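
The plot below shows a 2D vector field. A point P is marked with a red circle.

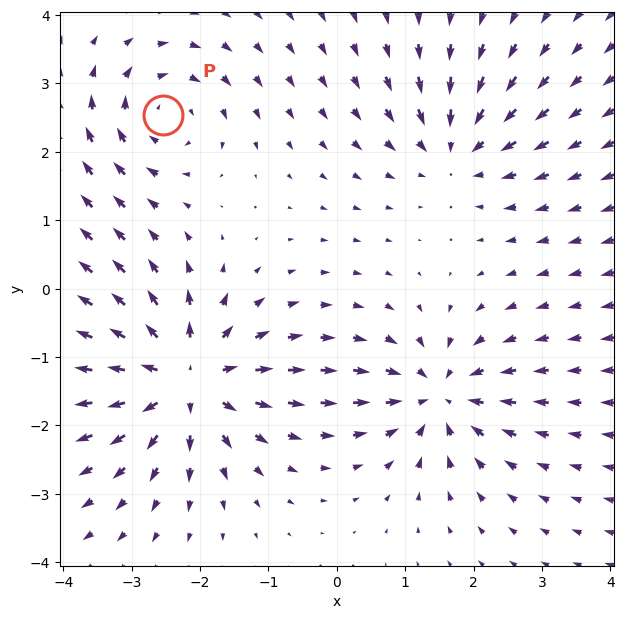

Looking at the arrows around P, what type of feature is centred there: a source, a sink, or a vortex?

At P (-2.5, 2.5) the arrows circulate clockwise. Divergence ≈0, curl about -3 — near-zero divergence with nonzero curl is a vortex.

vortex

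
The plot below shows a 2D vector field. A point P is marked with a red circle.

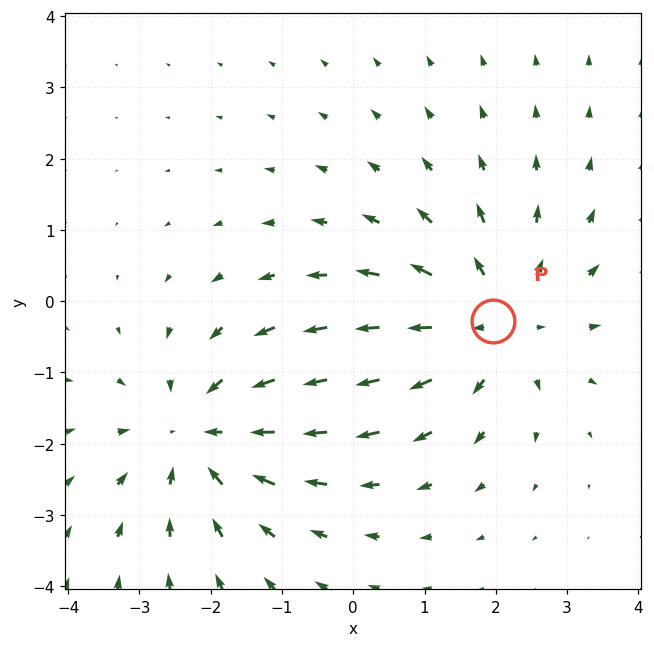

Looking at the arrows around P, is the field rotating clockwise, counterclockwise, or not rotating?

not rotating

Near P at (2.0, -0.3) the arrows show no circulation. The curl there is ≈0.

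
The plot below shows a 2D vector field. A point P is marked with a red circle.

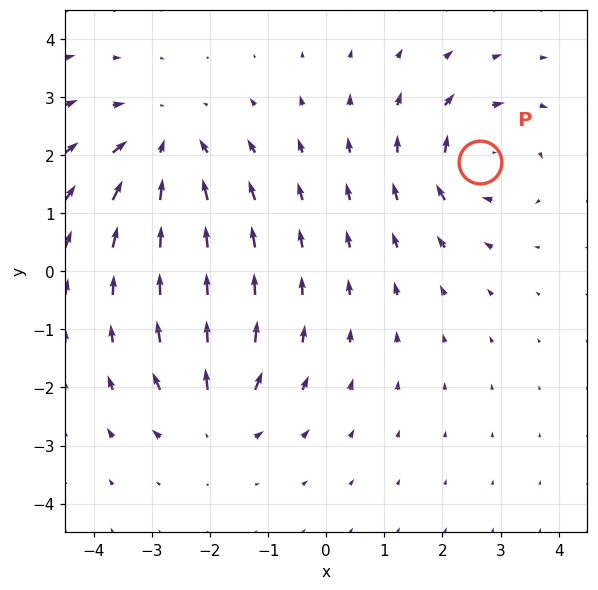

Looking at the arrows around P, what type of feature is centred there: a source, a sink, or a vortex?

vortex

At P (2.6, 1.9) the arrows circulate clockwise. Divergence ≈0, curl about -5 — near-zero divergence with nonzero curl is a vortex.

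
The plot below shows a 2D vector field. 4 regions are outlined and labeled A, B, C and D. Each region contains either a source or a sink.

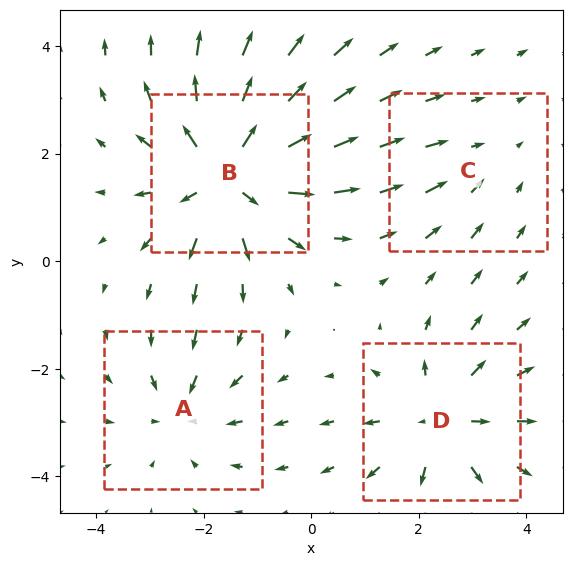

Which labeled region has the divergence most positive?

B

Divergence at each region's feature centre — A: about -3, B: about +7, C: about -2, D: about +5. Region B is most positive.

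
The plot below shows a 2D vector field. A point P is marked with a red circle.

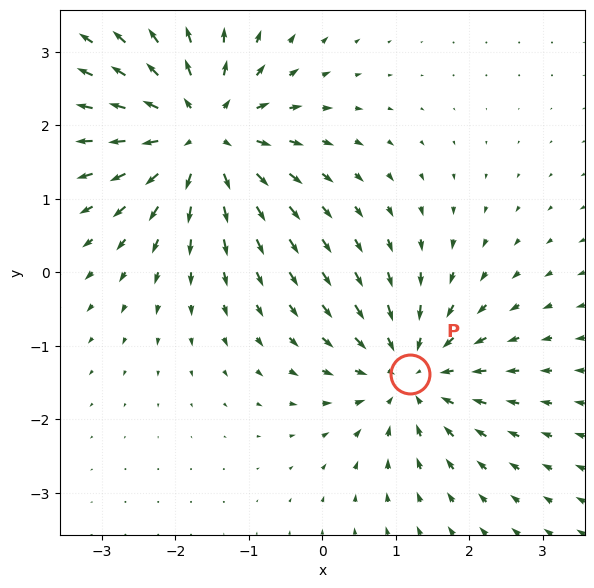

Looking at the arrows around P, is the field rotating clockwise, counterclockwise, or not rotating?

not rotating

Near P at (1.2, -1.4) the arrows show no circulation. The curl there is ≈0.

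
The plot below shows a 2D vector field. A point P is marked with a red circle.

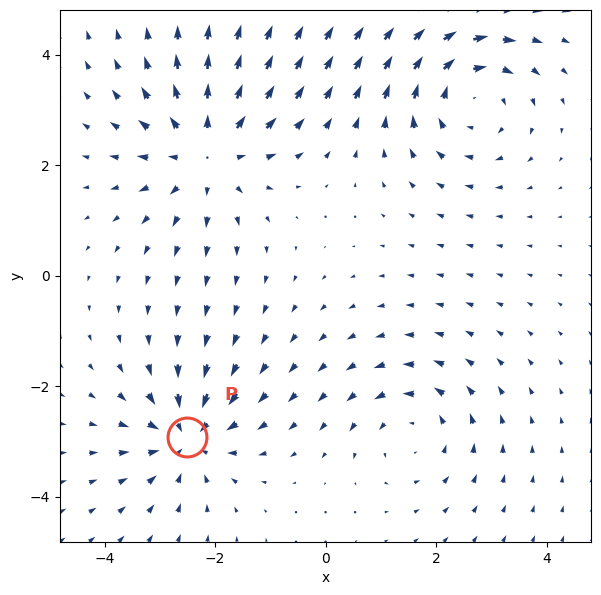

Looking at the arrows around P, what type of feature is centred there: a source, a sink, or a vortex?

At P (-2.5, -2.9) the arrows converge inward. Divergence about -4, curl ≈0 — negative divergence with near-zero curl is a sink.

sink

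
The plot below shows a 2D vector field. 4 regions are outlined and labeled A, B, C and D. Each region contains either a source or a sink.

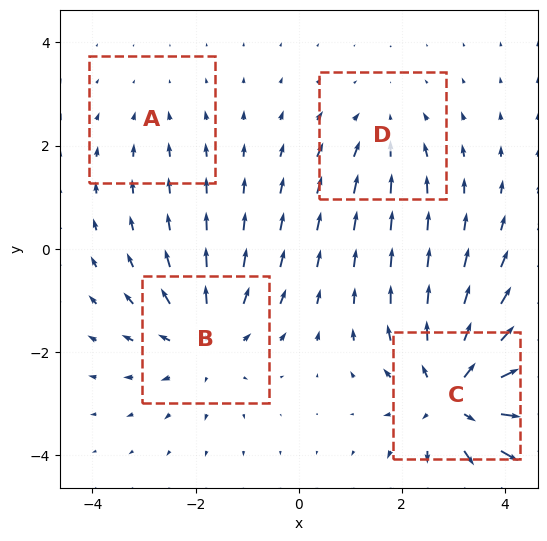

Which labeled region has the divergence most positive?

Divergence at each region's feature centre — A: about -2, B: about +4, C: about +6, D: about -3. Region C is most positive.

C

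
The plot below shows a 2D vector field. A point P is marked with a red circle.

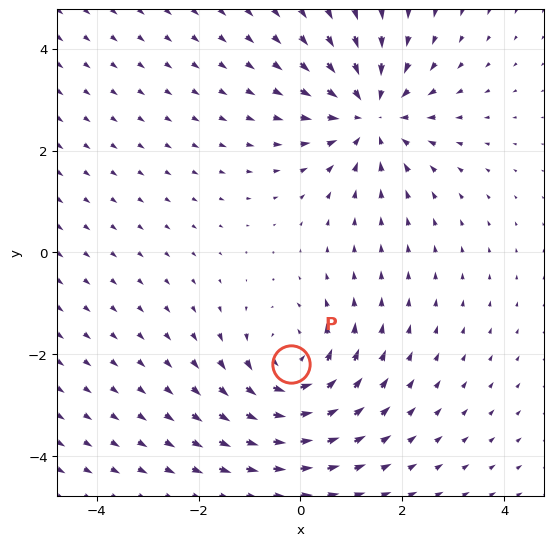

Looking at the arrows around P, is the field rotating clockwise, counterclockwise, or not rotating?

counterclockwise

Near P at (-0.2, -2.2) the arrows circulate counterclockwise. The curl (z-component) there is about +4; positive curl means counterclockwise rotation.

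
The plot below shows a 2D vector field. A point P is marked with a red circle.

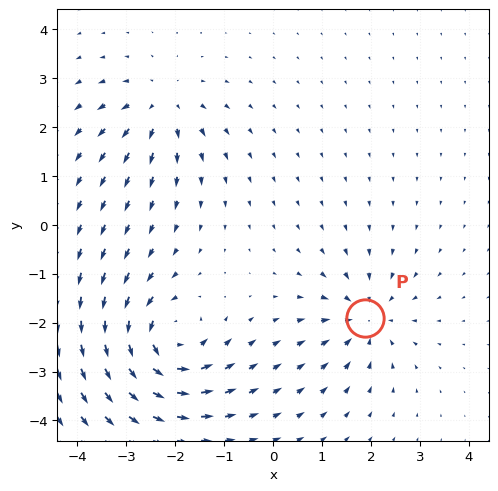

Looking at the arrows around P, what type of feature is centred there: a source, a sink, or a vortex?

At P (1.9, -1.9) the arrows converge inward. Divergence about -4, curl ≈0 — negative divergence with near-zero curl is a sink.

sink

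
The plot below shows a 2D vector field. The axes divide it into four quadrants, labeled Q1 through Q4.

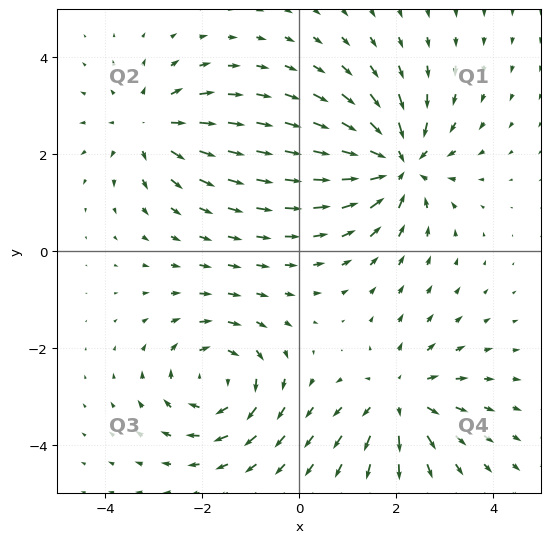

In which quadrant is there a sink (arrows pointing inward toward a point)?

Q1

The sink sits at approximately (2.0, 1.8), which lies in quadrant Q1. The divergence there is about -6, negative as expected for a sink.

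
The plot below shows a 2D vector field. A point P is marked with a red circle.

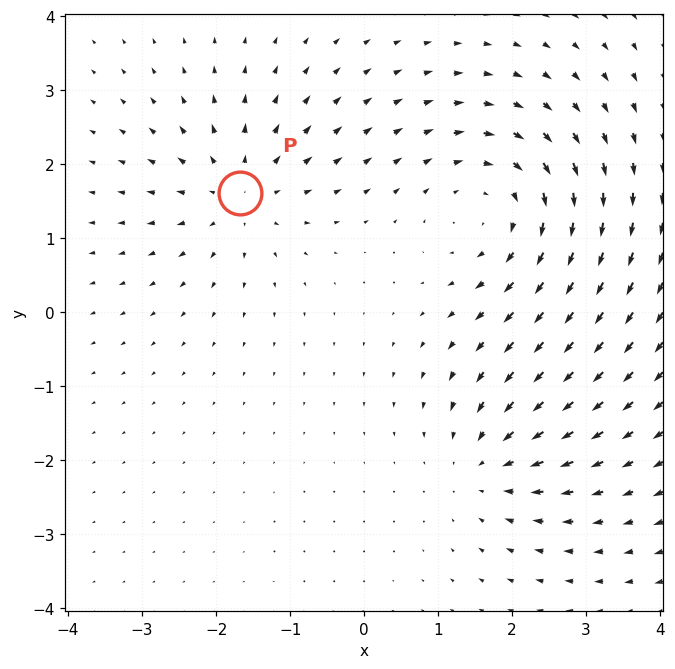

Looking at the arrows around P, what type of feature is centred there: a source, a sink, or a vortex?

At P (-1.7, 1.6) the arrows spread outward. Divergence about +3, curl ≈0 — positive divergence with near-zero curl is a source.

source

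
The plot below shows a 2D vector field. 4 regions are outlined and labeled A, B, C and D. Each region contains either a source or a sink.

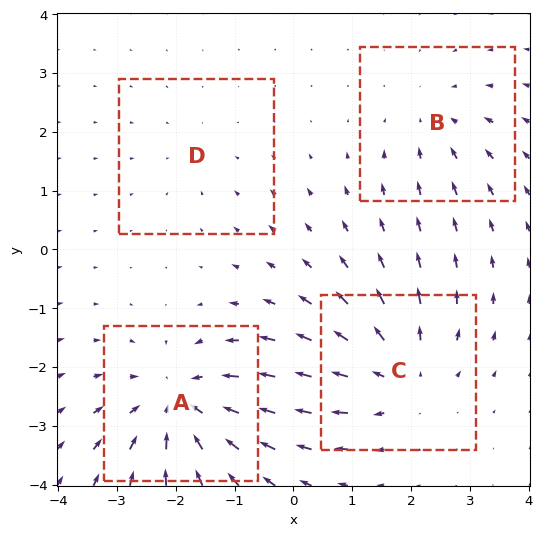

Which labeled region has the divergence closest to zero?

Divergence at each region's feature centre — A: about -6, B: about -3, C: about +5, D: about -2. Region D is closest to zero.

D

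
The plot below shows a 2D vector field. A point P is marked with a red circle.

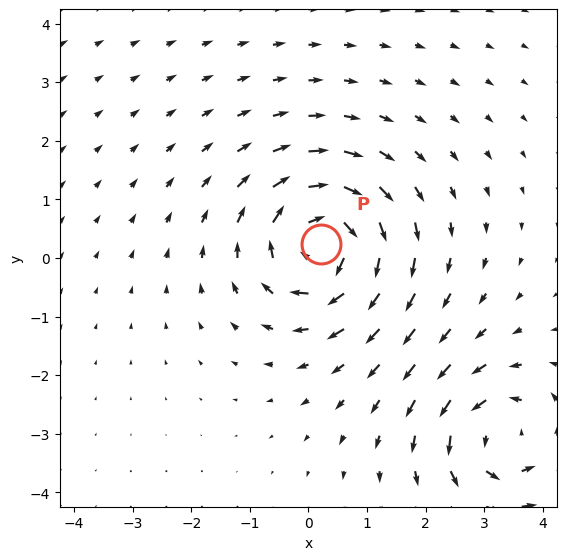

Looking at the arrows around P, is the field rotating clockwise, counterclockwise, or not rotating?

Near P at (0.2, 0.2) the arrows circulate clockwise. The curl (z-component) there is about -4; negative curl means clockwise rotation.

clockwise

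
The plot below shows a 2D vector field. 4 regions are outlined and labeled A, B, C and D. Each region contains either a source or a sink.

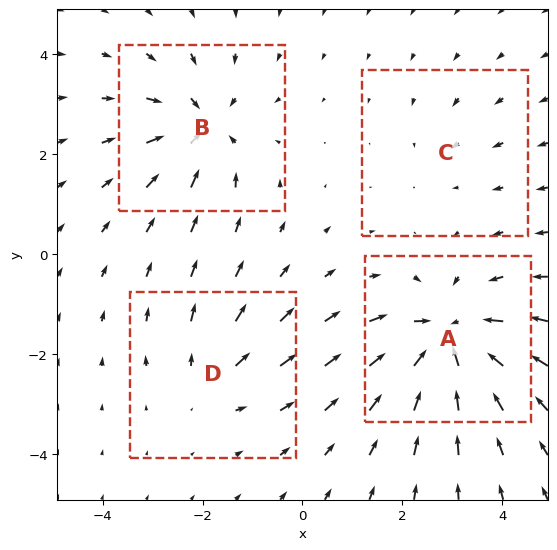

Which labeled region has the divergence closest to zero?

C

Divergence at each region's feature centre — A: about -7, B: about -5, C: about -2, D: about +3. Region C is closest to zero.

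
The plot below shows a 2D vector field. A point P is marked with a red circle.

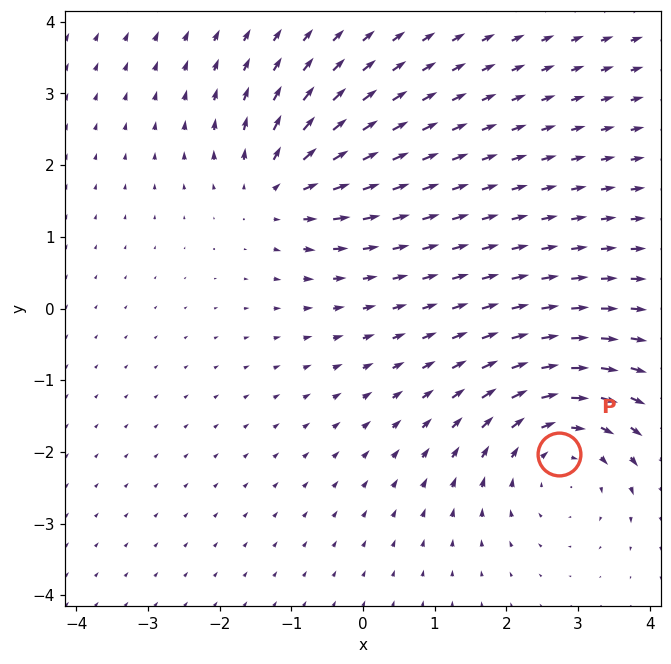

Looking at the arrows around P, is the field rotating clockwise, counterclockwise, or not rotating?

clockwise

Near P at (2.7, -2.0) the arrows circulate clockwise. The curl (z-component) there is about -4; negative curl means clockwise rotation.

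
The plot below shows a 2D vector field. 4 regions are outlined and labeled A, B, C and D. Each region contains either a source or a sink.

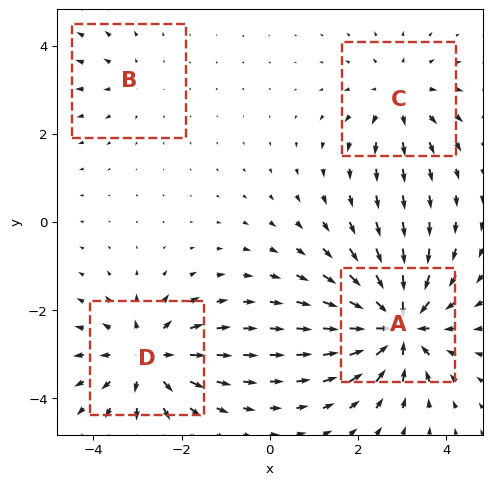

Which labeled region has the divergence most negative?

A

Divergence at each region's feature centre — A: about -7, B: about +2, C: about +3, D: about +5. Region A is most negative.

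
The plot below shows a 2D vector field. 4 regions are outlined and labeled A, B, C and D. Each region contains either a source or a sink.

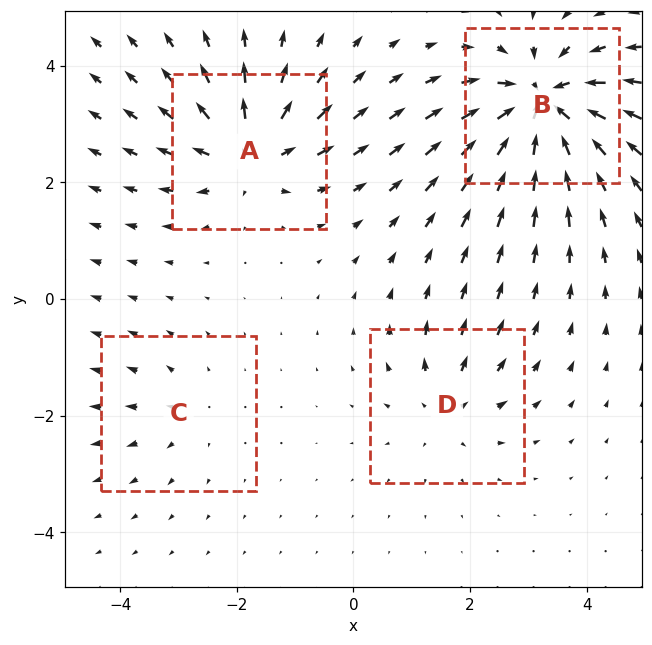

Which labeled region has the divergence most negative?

Divergence at each region's feature centre — A: about +6, B: about -9, C: about +2, D: about +4. Region B is most negative.

B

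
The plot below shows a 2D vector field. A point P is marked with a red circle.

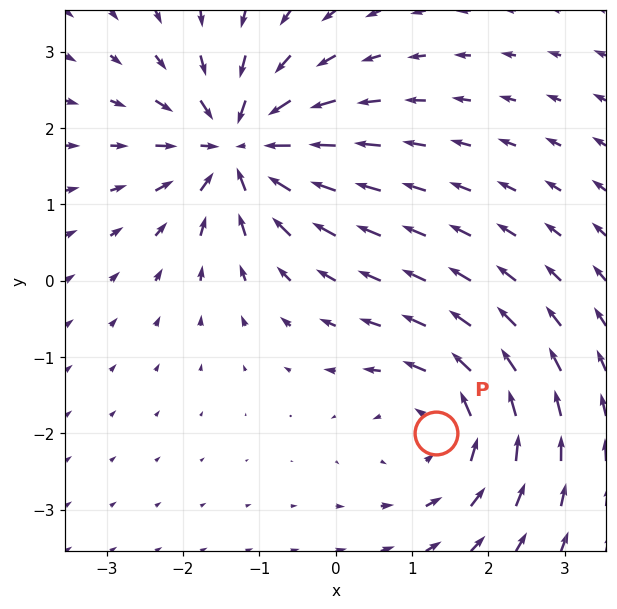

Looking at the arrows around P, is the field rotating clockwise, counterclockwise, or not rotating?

Near P at (1.3, -2.0) the arrows circulate counterclockwise. The curl (z-component) there is about +4; positive curl means counterclockwise rotation.

counterclockwise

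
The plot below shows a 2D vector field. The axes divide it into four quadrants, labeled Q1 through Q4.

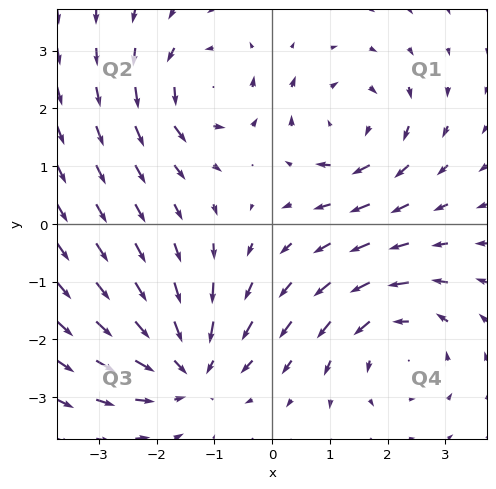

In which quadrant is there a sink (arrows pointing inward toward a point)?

The sink sits at approximately (-1.4, -2.5), which lies in quadrant Q3. The divergence there is about -5, negative as expected for a sink.

Q3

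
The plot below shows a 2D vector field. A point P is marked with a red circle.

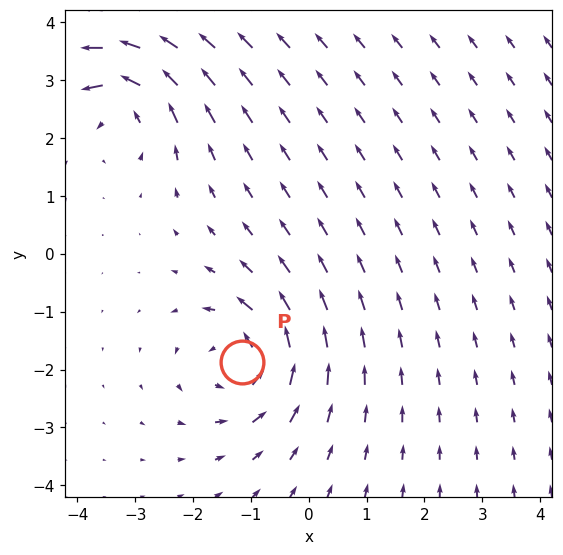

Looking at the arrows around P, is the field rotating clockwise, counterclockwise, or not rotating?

Near P at (-1.2, -1.9) the arrows circulate counterclockwise. The curl (z-component) there is about +5; positive curl means counterclockwise rotation.

counterclockwise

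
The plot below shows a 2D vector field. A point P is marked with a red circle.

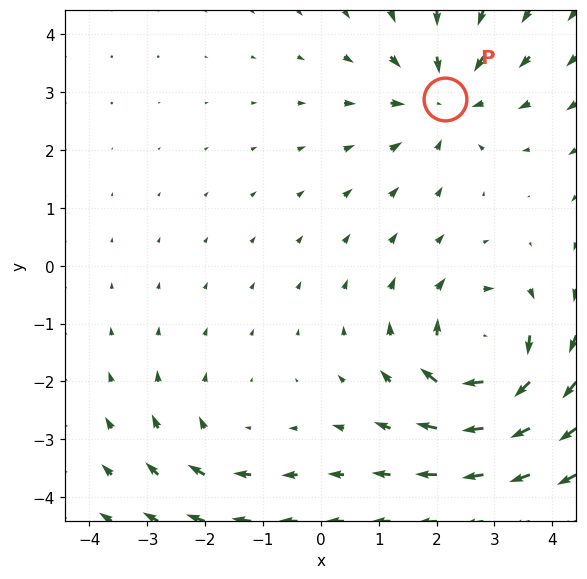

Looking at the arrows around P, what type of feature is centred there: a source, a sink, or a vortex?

At P (2.1, 2.9) the arrows converge inward. Divergence about -4, curl ≈0 — negative divergence with near-zero curl is a sink.

sink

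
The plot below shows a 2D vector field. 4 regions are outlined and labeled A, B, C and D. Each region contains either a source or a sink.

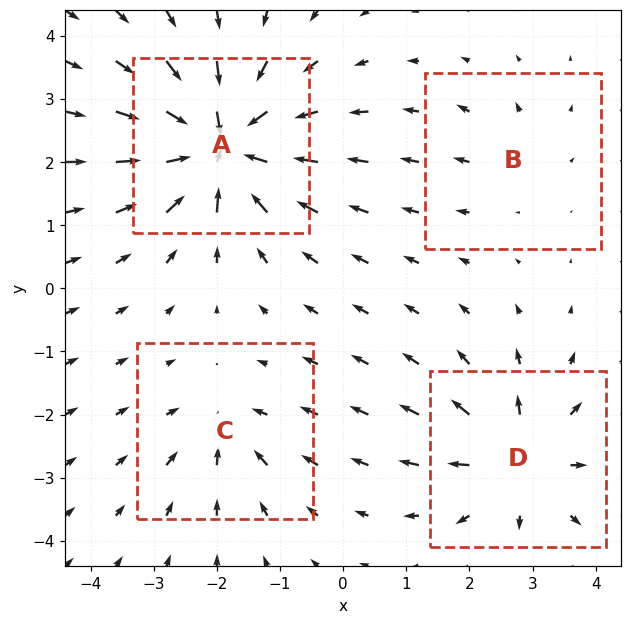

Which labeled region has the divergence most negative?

A

Divergence at each region's feature centre — A: about -9, B: about +2, C: about -4, D: about +6. Region A is most negative.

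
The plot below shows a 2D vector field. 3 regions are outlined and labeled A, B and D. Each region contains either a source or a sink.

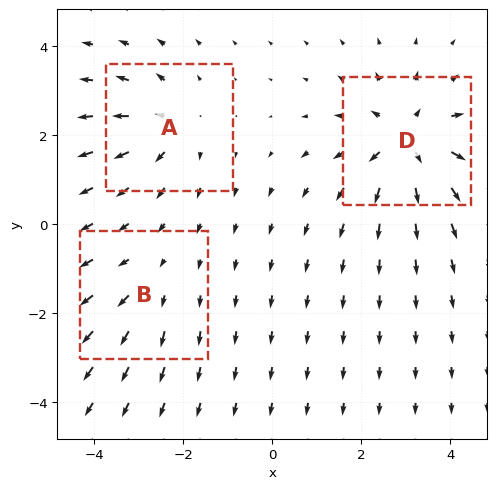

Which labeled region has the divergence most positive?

Divergence at each region's feature centre — A: about +3, B: about +2, D: about +5. Region D is most positive.

D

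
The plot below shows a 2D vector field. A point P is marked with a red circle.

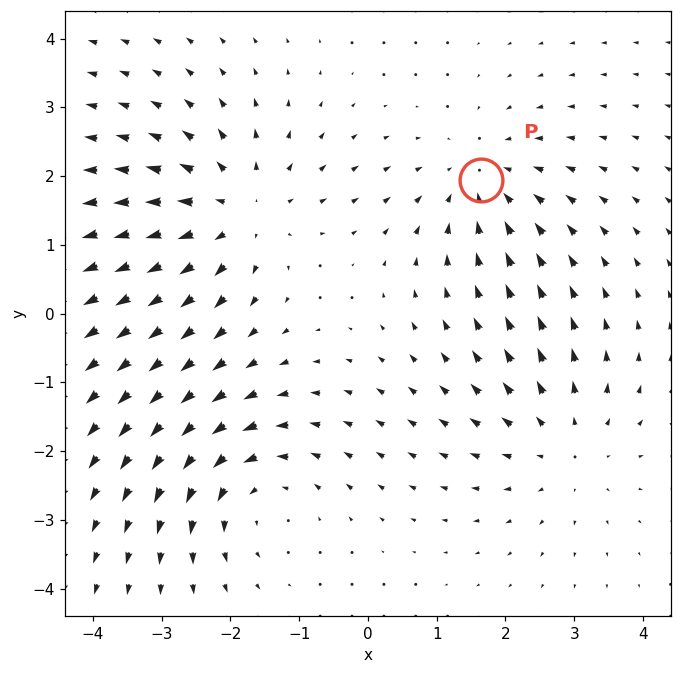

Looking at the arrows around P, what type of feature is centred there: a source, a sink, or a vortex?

sink

At P (1.6, 1.9) the arrows converge inward. Divergence about -3, curl ≈0 — negative divergence with near-zero curl is a sink.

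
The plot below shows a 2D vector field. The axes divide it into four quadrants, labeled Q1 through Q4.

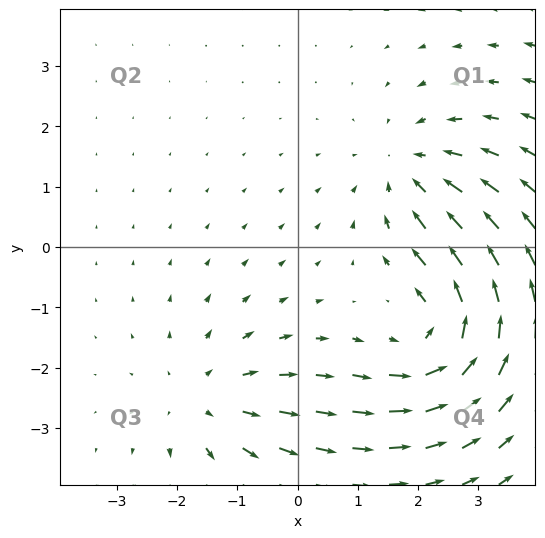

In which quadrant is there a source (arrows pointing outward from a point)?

Q3

The source sits at approximately (-1.5, -2.6), which lies in quadrant Q3. The divergence there is about +3, positive as expected for a source.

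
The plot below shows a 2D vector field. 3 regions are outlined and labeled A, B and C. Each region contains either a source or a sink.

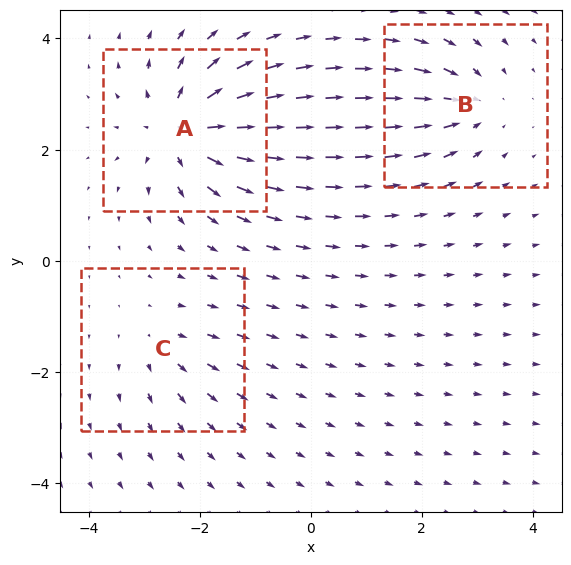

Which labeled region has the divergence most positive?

A

Divergence at each region's feature centre — A: about +6, B: about -4, C: about +3. Region A is most positive.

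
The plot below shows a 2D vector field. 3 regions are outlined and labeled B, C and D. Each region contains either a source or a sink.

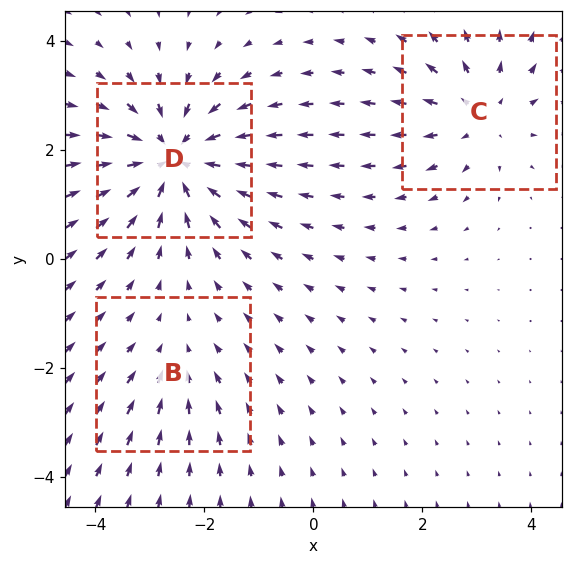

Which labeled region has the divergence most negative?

Divergence at each region's feature centre — B: about -2, C: about +3, D: about -5. Region D is most negative.

D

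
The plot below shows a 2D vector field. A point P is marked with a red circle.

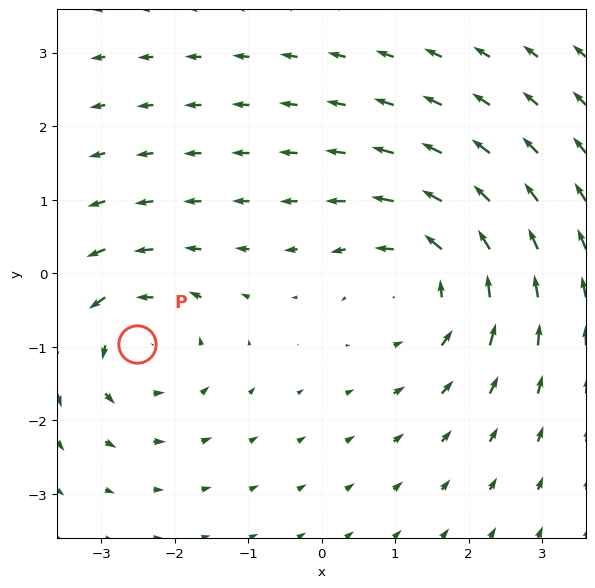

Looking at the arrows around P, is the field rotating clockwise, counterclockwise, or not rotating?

Near P at (-2.5, -1.0) the arrows circulate counterclockwise. The curl (z-component) there is about +3; positive curl means counterclockwise rotation.

counterclockwise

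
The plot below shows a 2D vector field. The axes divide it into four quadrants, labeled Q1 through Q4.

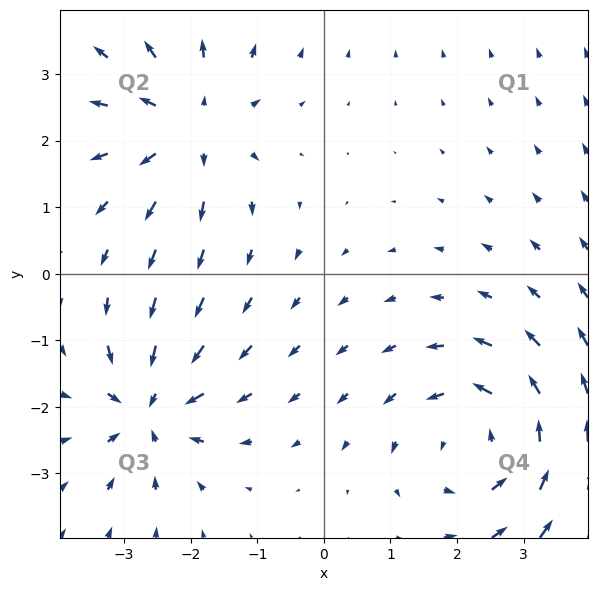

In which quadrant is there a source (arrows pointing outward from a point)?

Q2

The source sits at approximately (-2.0, 2.2), which lies in quadrant Q2. The divergence there is about +3, positive as expected for a source.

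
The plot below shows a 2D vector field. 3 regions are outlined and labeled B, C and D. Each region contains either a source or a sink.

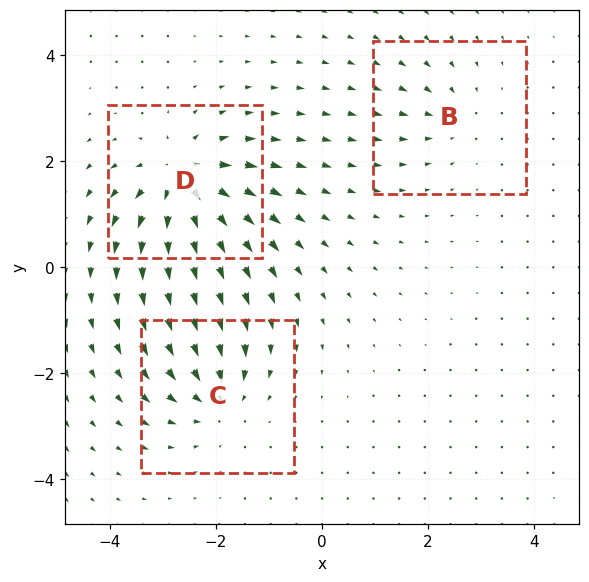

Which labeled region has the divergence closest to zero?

B

Divergence at each region's feature centre — B: about -2, C: about -4, D: about +6. Region B is closest to zero.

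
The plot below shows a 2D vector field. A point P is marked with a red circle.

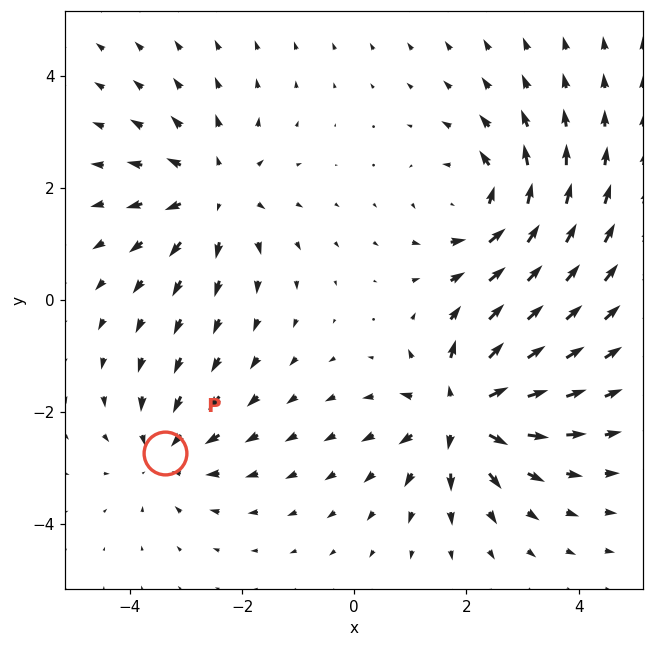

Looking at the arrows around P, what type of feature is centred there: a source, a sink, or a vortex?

At P (-3.4, -2.7) the arrows converge inward. Divergence about -3, curl ≈0 — negative divergence with near-zero curl is a sink.

sink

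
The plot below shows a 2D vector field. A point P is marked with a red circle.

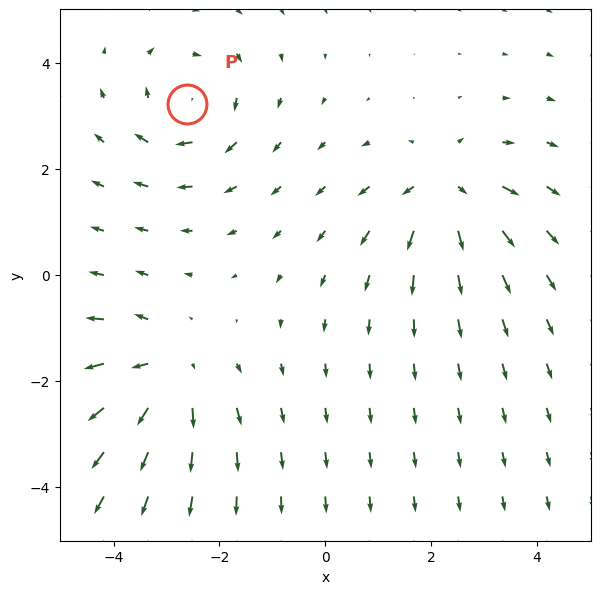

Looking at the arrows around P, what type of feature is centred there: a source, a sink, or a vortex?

vortex

At P (-2.6, 3.2) the arrows circulate clockwise. Divergence ≈0, curl about -4 — near-zero divergence with nonzero curl is a vortex.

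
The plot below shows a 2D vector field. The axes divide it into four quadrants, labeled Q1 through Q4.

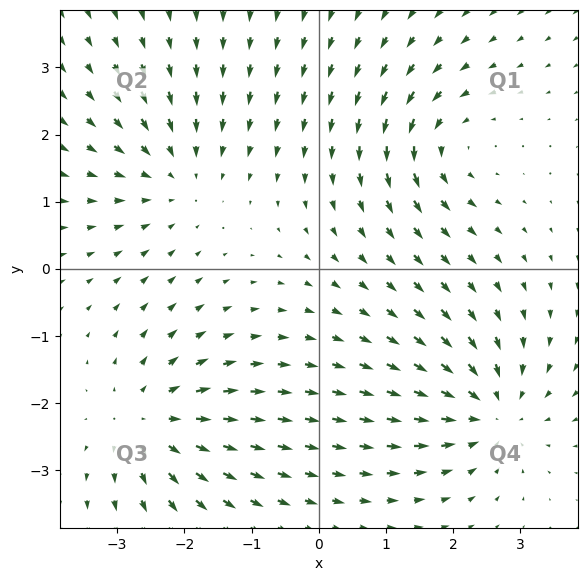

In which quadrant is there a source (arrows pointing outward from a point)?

The source sits at approximately (-2.5, -2.3), which lies in quadrant Q3. The divergence there is about +5, positive as expected for a source.

Q3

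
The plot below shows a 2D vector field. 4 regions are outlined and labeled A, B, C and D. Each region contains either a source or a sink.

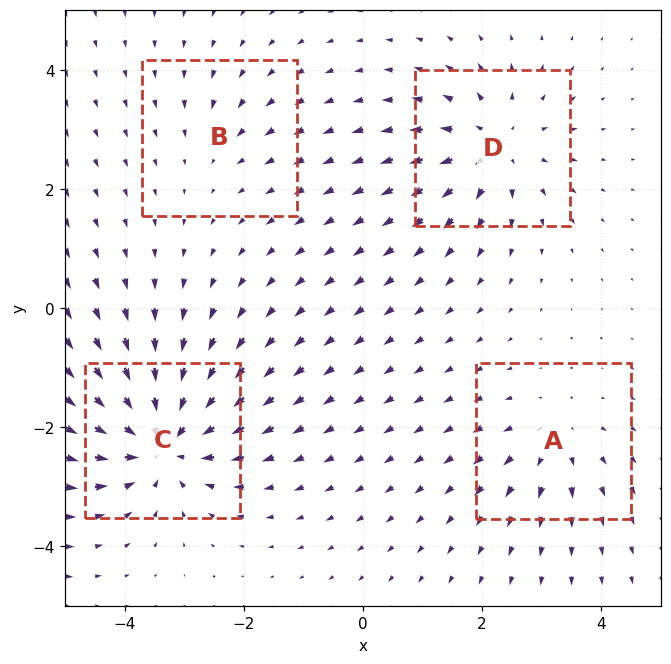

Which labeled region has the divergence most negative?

C

Divergence at each region's feature centre — A: about +4, B: about -2, C: about -8, D: about +5. Region C is most negative.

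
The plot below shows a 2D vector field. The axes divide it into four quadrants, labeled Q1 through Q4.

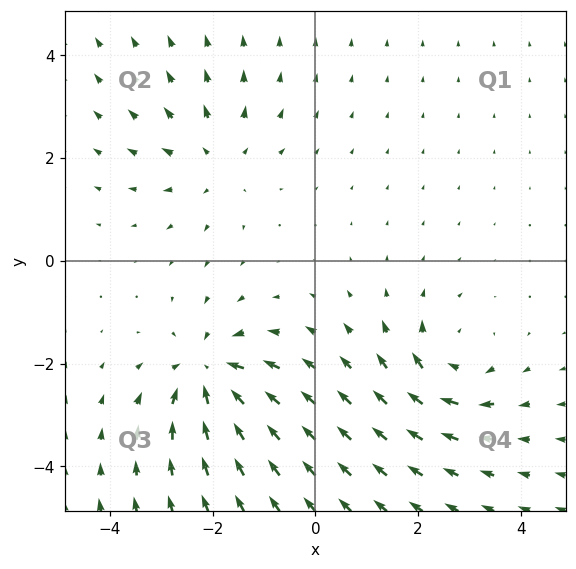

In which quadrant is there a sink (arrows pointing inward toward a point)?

The sink sits at approximately (-2.1, -2.2), which lies in quadrant Q3. The divergence there is about -5, negative as expected for a sink.

Q3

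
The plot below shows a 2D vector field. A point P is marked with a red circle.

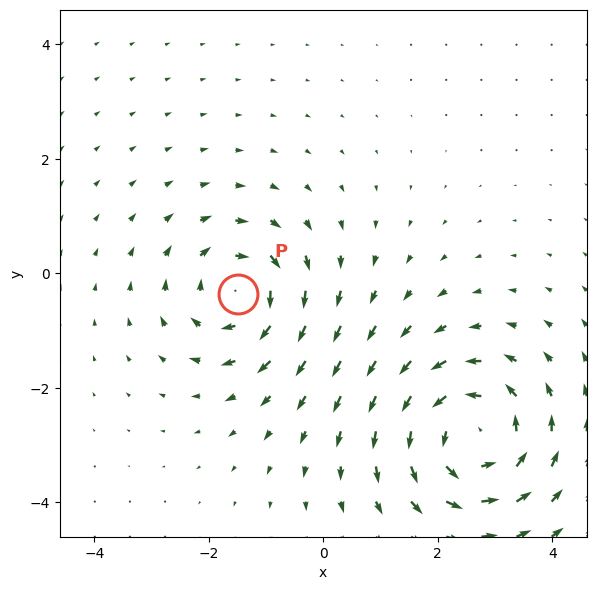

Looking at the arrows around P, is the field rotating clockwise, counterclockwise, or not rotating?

Near P at (-1.5, -0.4) the arrows circulate clockwise. The curl (z-component) there is about -4; negative curl means clockwise rotation.

clockwise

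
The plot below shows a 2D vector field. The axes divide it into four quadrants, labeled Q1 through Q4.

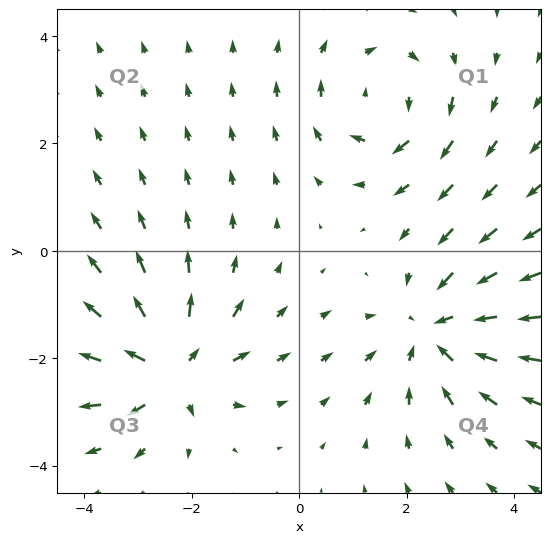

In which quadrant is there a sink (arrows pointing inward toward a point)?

Q4

The sink sits at approximately (2.5, -1.5), which lies in quadrant Q4. The divergence there is about -3, negative as expected for a sink.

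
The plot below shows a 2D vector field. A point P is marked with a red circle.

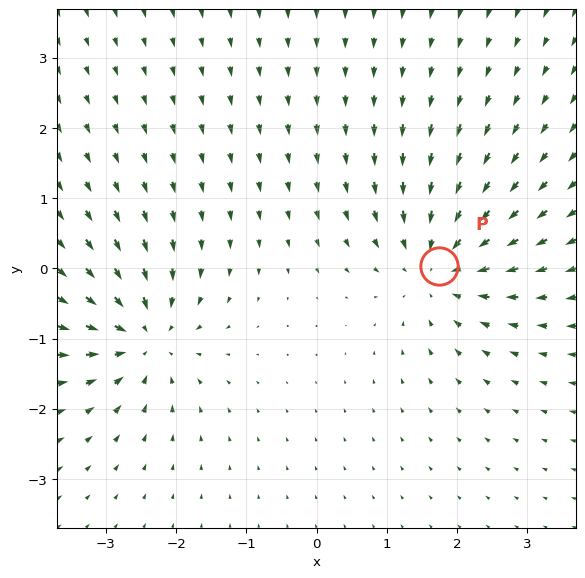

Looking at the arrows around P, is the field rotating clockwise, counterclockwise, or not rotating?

Near P at (1.7, 0.0) the arrows show no circulation. The curl there is ≈0.

not rotating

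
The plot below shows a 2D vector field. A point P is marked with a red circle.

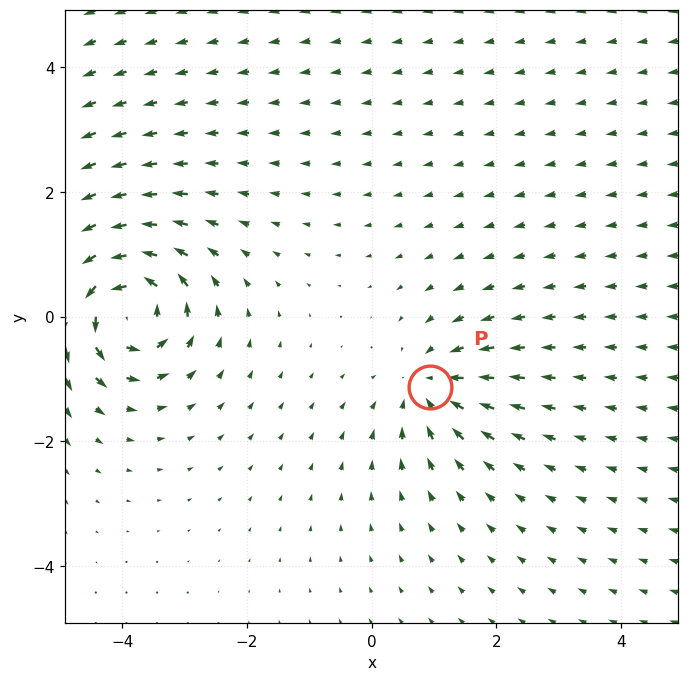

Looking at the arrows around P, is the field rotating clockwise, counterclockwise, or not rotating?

not rotating

Near P at (0.9, -1.1) the arrows show no circulation. The curl there is ≈0.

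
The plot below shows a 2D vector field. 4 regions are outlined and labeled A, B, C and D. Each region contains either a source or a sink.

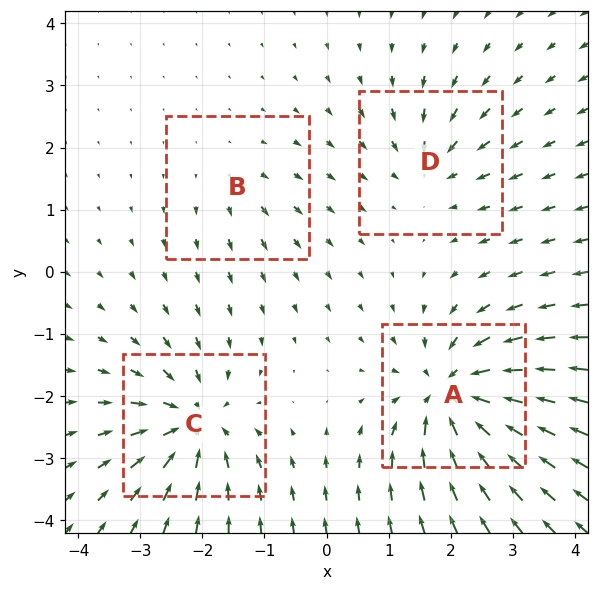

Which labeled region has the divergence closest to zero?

Divergence at each region's feature centre — A: about -8, B: about +2, C: about -7, D: about -4. Region B is closest to zero.

B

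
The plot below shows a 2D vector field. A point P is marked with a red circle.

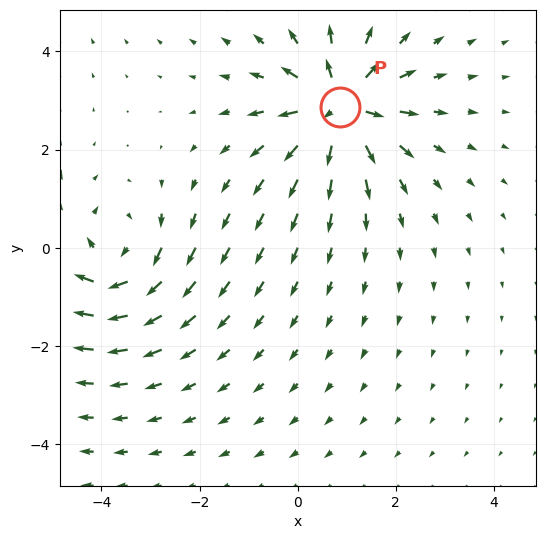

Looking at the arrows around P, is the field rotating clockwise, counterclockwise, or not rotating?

not rotating

Near P at (0.9, 2.9) the arrows show no circulation. The curl there is ≈0.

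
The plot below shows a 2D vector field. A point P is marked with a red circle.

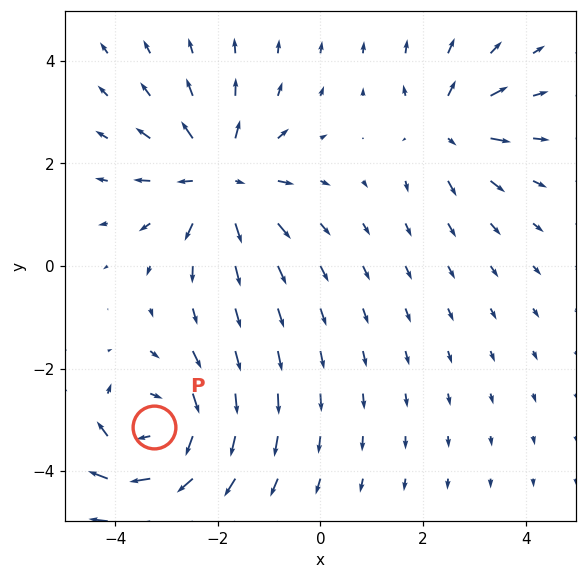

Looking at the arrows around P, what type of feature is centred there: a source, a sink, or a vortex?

vortex

At P (-3.2, -3.1) the arrows circulate clockwise. Divergence ≈0, curl about -6 — near-zero divergence with nonzero curl is a vortex.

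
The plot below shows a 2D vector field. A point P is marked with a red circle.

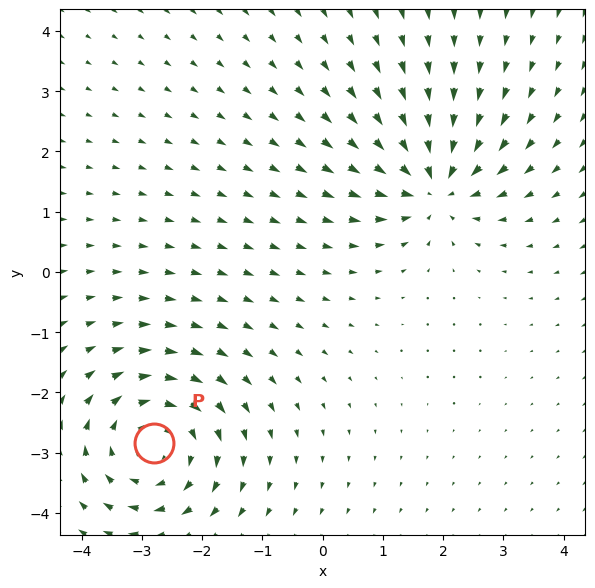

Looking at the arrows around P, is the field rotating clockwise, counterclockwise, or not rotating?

clockwise

Near P at (-2.8, -2.8) the arrows circulate clockwise. The curl (z-component) there is about -4; negative curl means clockwise rotation.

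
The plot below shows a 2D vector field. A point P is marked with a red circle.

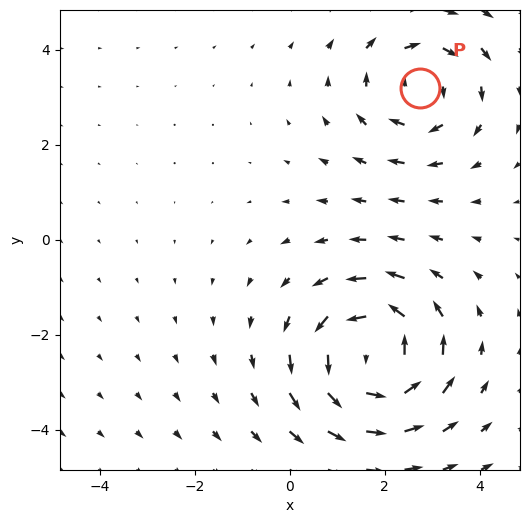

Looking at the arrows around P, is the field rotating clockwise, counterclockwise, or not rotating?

clockwise

Near P at (2.8, 3.2) the arrows circulate clockwise. The curl (z-component) there is about -3; negative curl means clockwise rotation.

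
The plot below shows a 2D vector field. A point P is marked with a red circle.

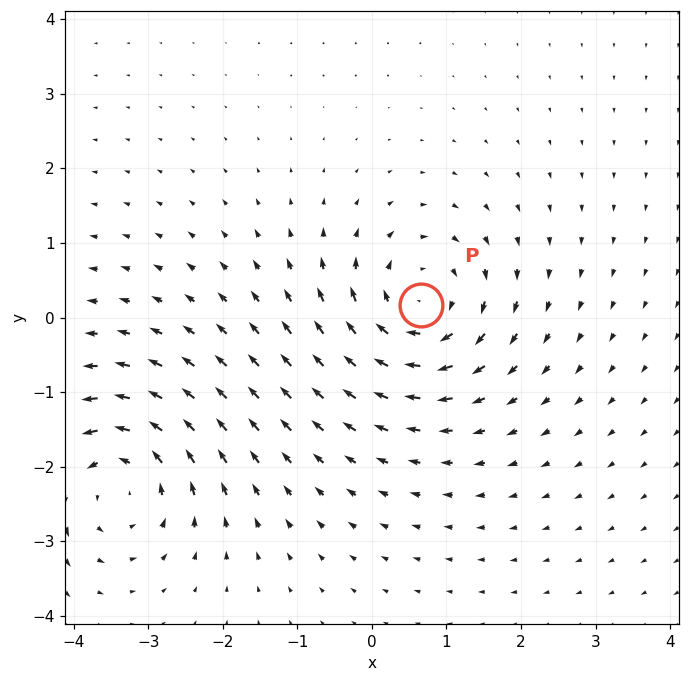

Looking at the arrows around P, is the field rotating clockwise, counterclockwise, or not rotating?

Near P at (0.7, 0.2) the arrows circulate clockwise. The curl (z-component) there is about -5; negative curl means clockwise rotation.

clockwise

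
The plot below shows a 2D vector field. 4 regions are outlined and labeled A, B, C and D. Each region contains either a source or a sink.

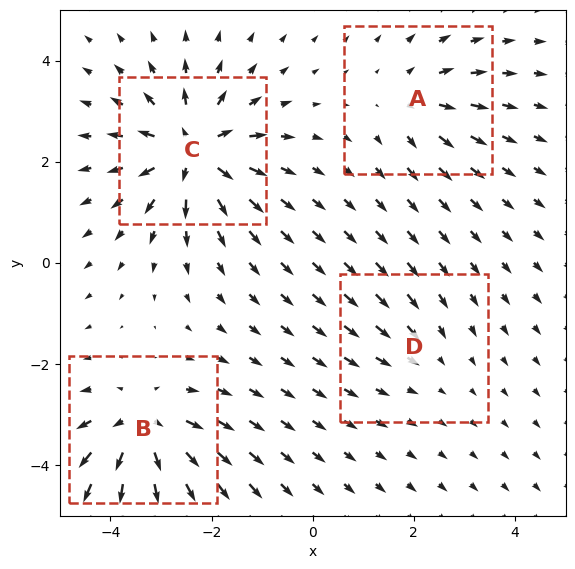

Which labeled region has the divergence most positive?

Divergence at each region's feature centre — A: about +4, B: about +6, C: about +8, D: about -2. Region C is most positive.

C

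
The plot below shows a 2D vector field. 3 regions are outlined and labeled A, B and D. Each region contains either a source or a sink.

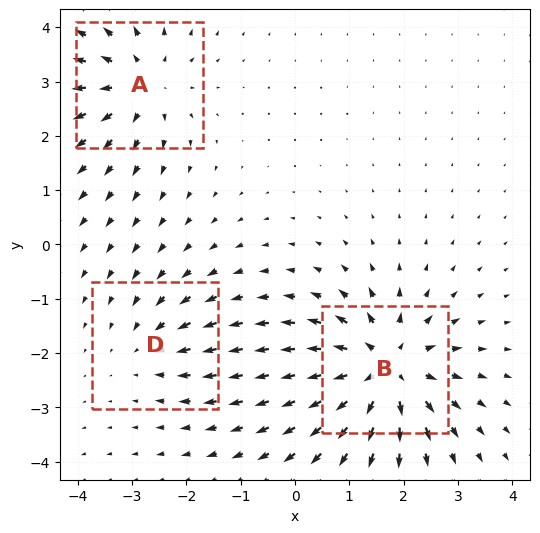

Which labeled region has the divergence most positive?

B

Divergence at each region's feature centre — A: about +4, B: about +5, D: about -2. Region B is most positive.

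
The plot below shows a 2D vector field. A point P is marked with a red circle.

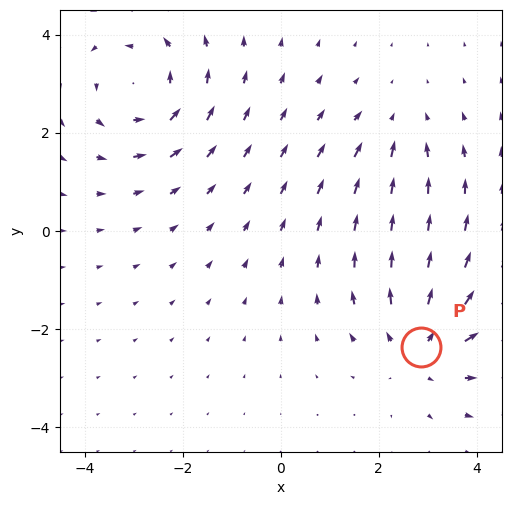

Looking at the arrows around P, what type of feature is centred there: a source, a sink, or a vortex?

source

At P (2.9, -2.4) the arrows spread outward. Divergence about +4, curl ≈0 — positive divergence with near-zero curl is a source.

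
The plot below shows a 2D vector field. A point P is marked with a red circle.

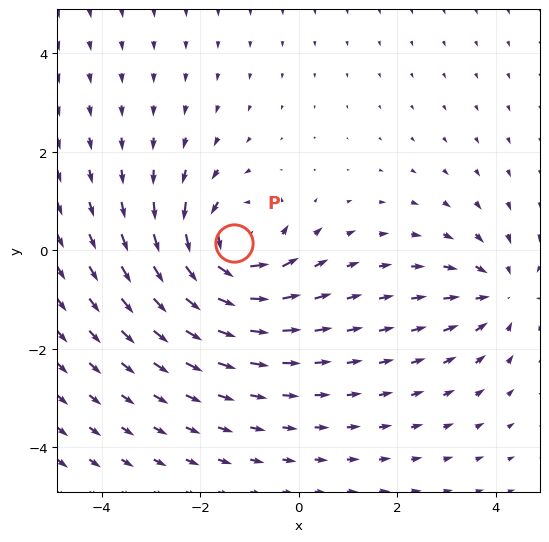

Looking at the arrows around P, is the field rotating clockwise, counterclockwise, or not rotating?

Near P at (-1.3, 0.2) the arrows circulate counterclockwise. The curl (z-component) there is about +5; positive curl means counterclockwise rotation.

counterclockwise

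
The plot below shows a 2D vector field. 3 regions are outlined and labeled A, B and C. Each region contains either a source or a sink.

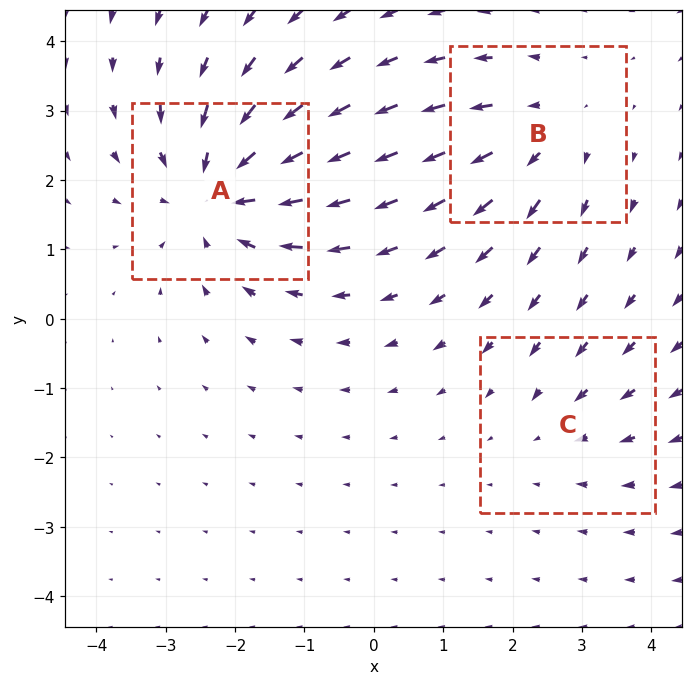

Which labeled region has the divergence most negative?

A

Divergence at each region's feature centre — A: about -4, B: about +3, C: about -2. Region A is most negative.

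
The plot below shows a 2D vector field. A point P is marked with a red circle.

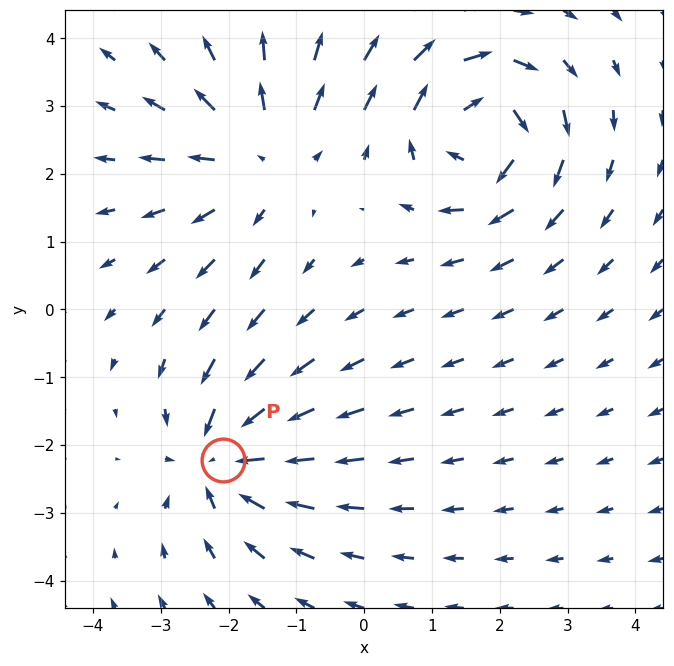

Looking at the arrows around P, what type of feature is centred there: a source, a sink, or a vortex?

sink

At P (-2.1, -2.2) the arrows converge inward. Divergence about -5, curl ≈0 — negative divergence with near-zero curl is a sink.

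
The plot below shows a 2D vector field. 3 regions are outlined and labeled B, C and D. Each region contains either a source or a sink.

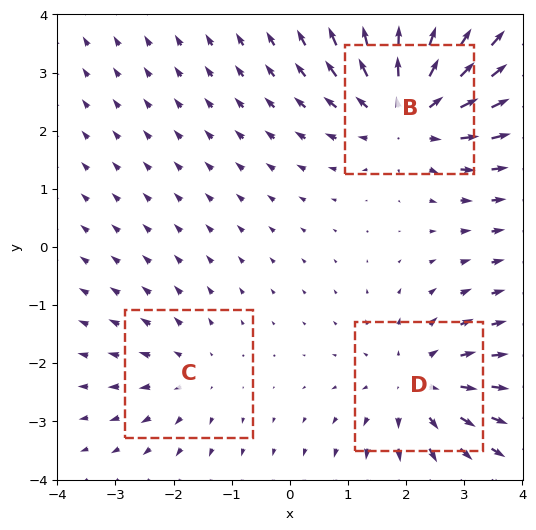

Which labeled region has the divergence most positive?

B

Divergence at each region's feature centre — B: about +4, C: about +2, D: about +3. Region B is most positive.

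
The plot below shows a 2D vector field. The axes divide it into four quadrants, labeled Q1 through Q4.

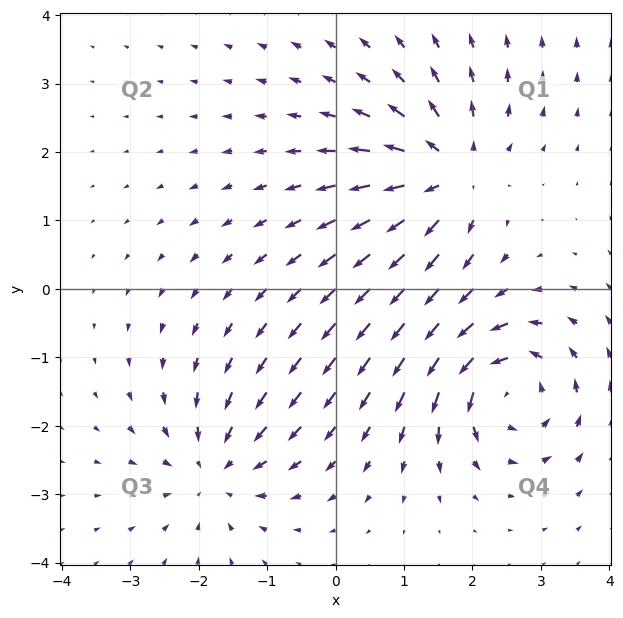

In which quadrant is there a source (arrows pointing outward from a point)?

The source sits at approximately (1.6, 1.7), which lies in quadrant Q1. The divergence there is about +6, positive as expected for a source.

Q1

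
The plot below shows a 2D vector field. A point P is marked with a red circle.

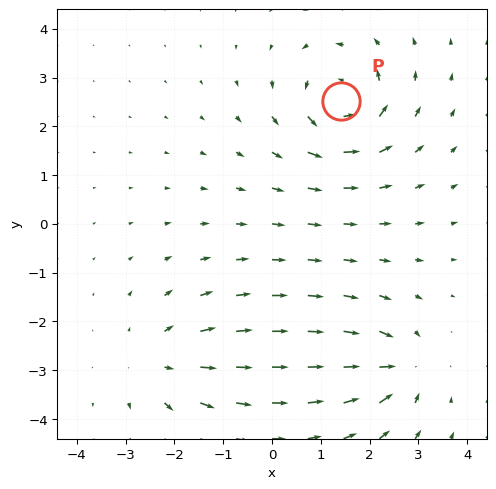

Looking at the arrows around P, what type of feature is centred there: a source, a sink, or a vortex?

vortex

At P (1.4, 2.5) the arrows circulate counterclockwise. Divergence ≈0, curl about +6 — near-zero divergence with nonzero curl is a vortex.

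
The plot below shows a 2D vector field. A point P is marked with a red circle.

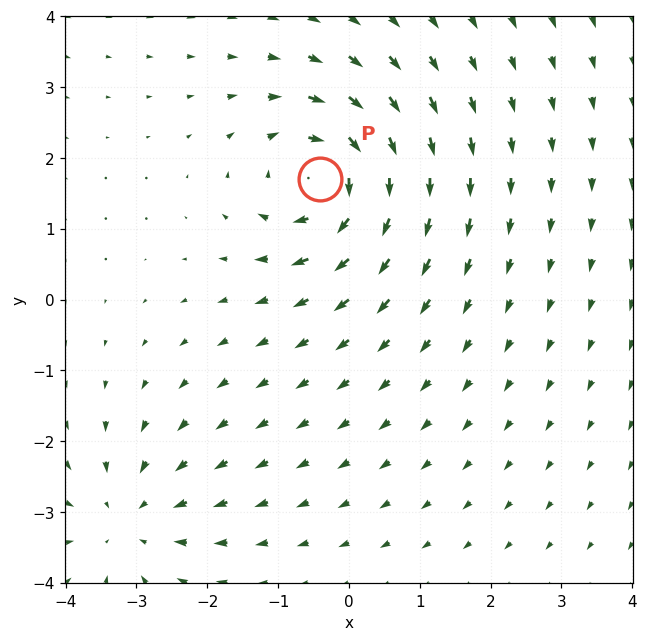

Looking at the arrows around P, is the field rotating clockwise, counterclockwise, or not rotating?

Near P at (-0.4, 1.7) the arrows circulate clockwise. The curl (z-component) there is about -6; negative curl means clockwise rotation.

clockwise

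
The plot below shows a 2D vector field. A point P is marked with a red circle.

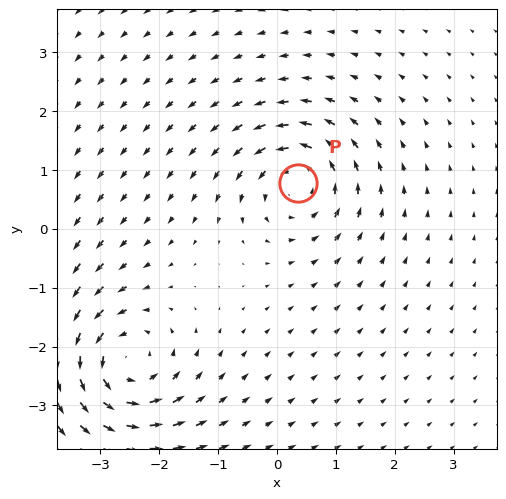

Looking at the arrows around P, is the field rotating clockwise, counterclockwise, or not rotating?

Near P at (0.4, 0.8) the arrows circulate counterclockwise. The curl (z-component) there is about +4; positive curl means counterclockwise rotation.

counterclockwise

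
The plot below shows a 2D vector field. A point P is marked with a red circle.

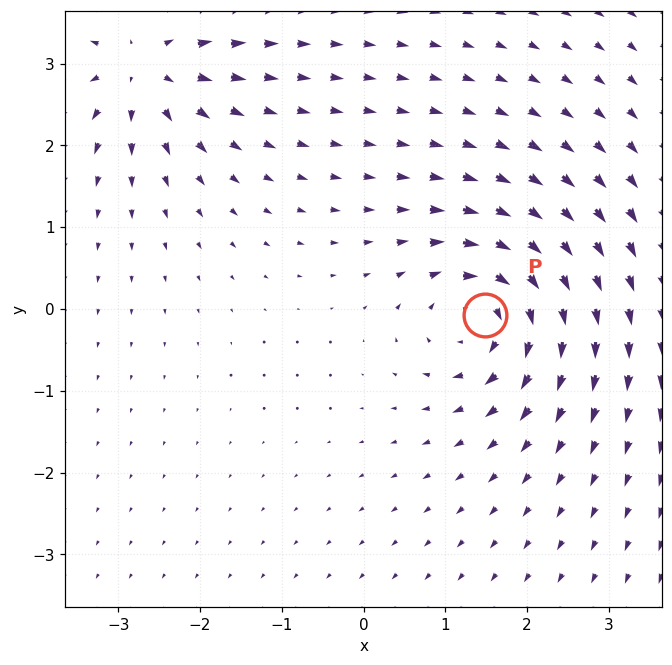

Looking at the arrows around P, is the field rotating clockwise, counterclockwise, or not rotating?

clockwise

Near P at (1.5, -0.1) the arrows circulate clockwise. The curl (z-component) there is about -5; negative curl means clockwise rotation.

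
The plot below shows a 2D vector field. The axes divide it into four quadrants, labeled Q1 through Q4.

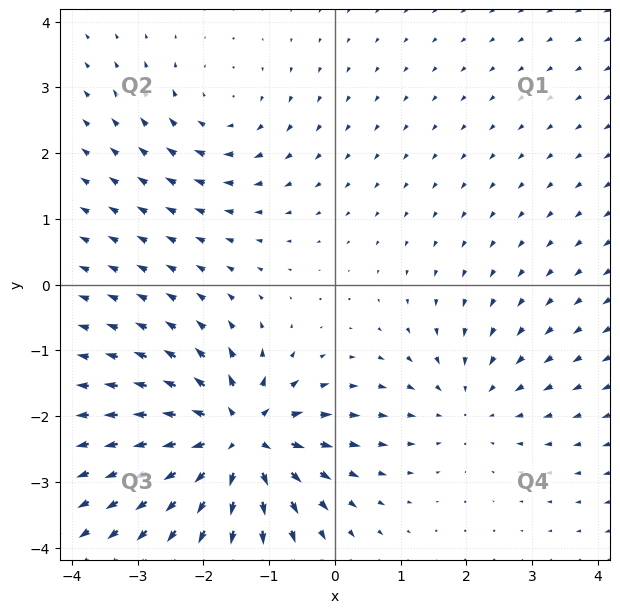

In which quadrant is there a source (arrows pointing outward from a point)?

Q3

The source sits at approximately (-1.5, -2.3), which lies in quadrant Q3. The divergence there is about +7, positive as expected for a source.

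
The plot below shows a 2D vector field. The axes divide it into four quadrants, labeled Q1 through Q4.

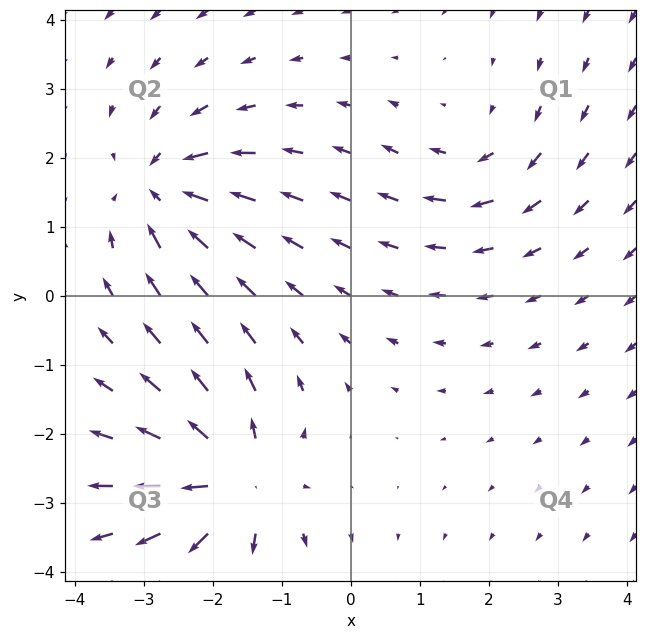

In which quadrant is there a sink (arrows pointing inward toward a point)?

Q2

The sink sits at approximately (-2.7, 1.5), which lies in quadrant Q2. The divergence there is about -4, negative as expected for a sink.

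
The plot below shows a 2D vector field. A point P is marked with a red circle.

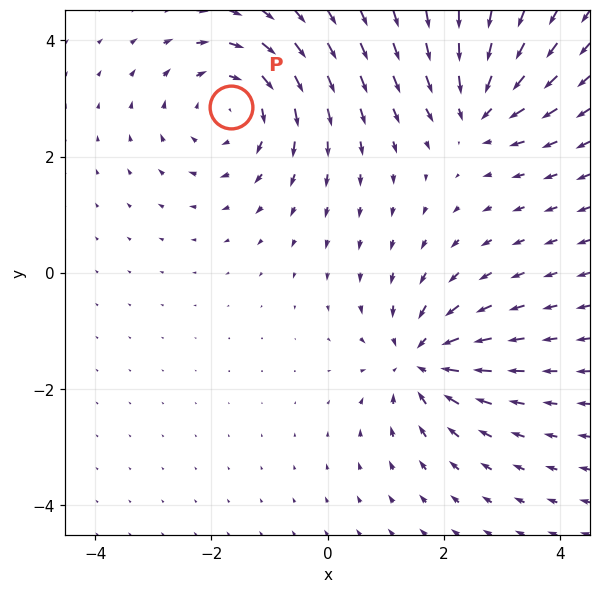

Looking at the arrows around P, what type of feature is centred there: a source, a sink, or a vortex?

vortex

At P (-1.7, 2.8) the arrows circulate clockwise. Divergence ≈0, curl about -4 — near-zero divergence with nonzero curl is a vortex.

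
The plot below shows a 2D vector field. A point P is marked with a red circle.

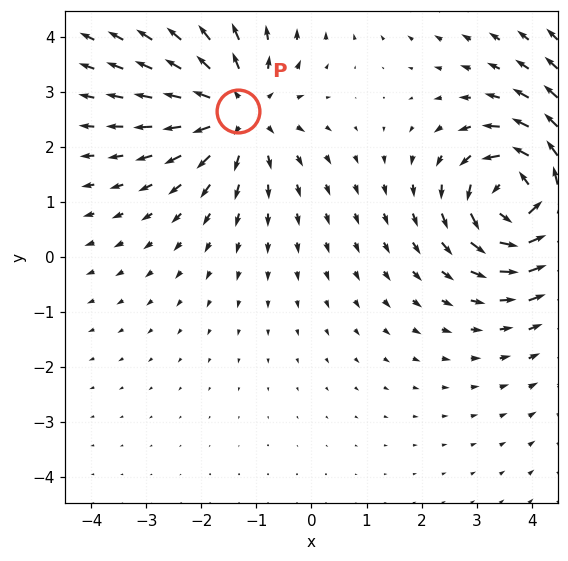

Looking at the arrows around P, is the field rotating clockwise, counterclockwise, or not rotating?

Near P at (-1.3, 2.7) the arrows show no circulation. The curl there is ≈0.

not rotating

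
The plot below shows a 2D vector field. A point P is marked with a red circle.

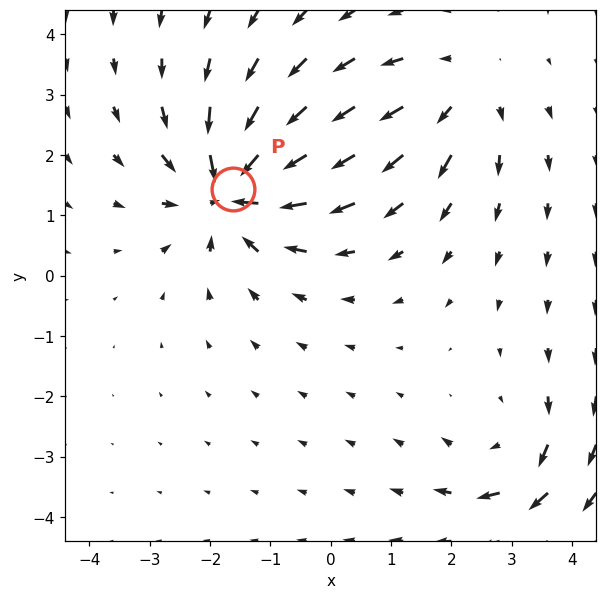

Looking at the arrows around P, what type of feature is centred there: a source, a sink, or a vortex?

sink

At P (-1.6, 1.4) the arrows converge inward. Divergence about -6, curl ≈0 — negative divergence with near-zero curl is a sink.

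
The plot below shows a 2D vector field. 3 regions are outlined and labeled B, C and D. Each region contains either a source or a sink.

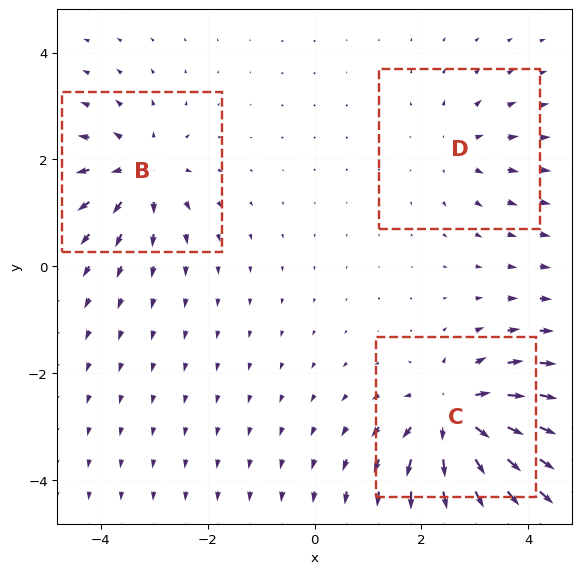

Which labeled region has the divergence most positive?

Divergence at each region's feature centre — B: about +4, C: about +6, D: about +2. Region C is most positive.

C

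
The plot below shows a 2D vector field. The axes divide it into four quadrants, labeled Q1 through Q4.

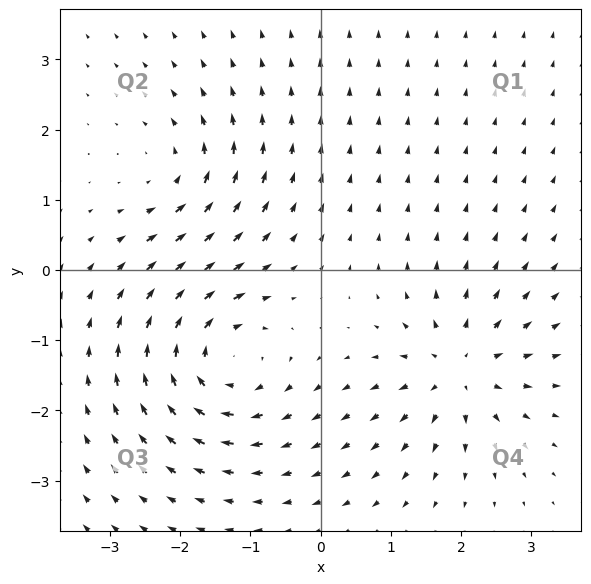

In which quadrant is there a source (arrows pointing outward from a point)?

Q4

The source sits at approximately (2.0, -1.4), which lies in quadrant Q4. The divergence there is about +5, positive as expected for a source.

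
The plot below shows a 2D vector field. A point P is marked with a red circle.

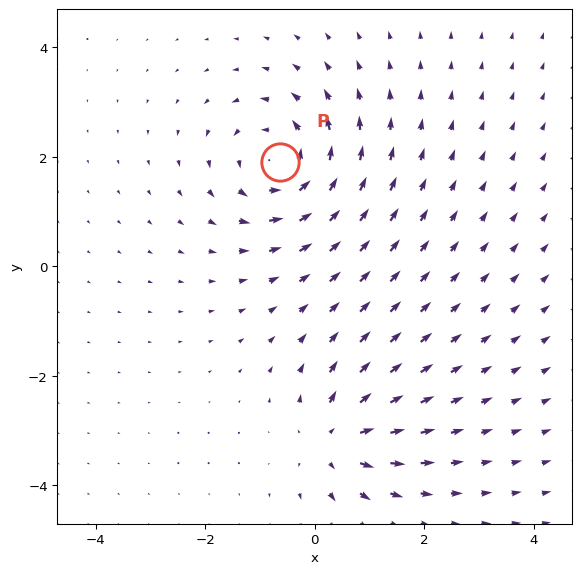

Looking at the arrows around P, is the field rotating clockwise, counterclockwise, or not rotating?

counterclockwise

Near P at (-0.6, 1.9) the arrows circulate counterclockwise. The curl (z-component) there is about +4; positive curl means counterclockwise rotation.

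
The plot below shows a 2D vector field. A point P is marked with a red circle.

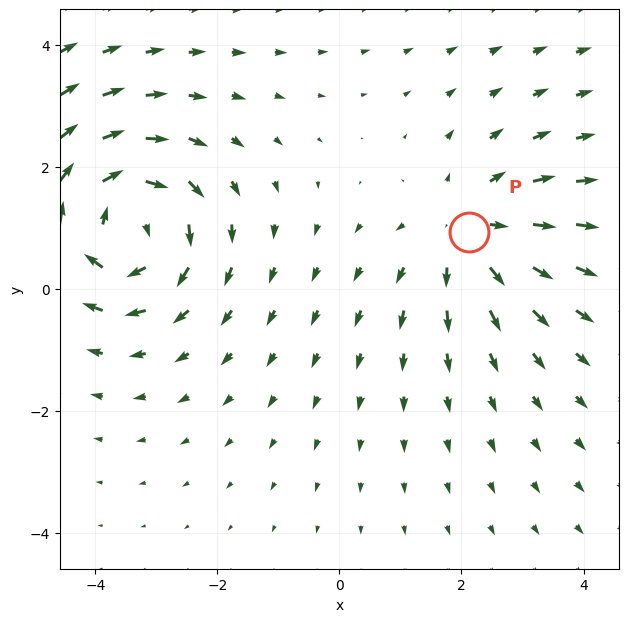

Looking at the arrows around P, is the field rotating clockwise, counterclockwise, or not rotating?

not rotating

Near P at (2.1, 0.9) the arrows show no circulation. The curl there is ≈0.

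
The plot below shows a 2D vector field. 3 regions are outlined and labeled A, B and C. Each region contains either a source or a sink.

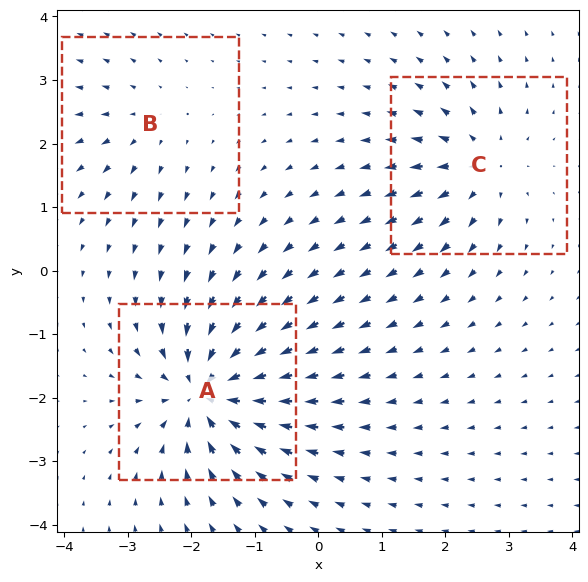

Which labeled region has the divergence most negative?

A

Divergence at each region's feature centre — A: about -7, B: about +2, C: about +4. Region A is most negative.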